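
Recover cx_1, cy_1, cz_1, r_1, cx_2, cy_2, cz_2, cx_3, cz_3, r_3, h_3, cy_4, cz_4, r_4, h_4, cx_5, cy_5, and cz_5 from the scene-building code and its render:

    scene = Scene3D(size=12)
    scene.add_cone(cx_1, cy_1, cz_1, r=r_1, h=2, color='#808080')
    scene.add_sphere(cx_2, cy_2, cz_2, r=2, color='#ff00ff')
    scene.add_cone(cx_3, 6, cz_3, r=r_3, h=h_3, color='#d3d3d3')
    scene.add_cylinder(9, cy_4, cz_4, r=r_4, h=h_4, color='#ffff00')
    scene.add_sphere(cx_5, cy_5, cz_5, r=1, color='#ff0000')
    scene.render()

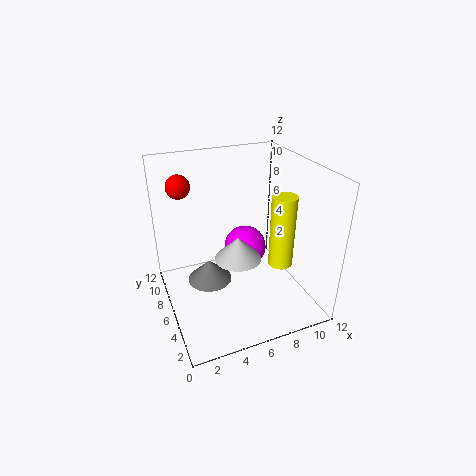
cx_1 = 4, cy_1 = 8, cz_1 = 1, r_1 = 2, cx_2 = 8, cy_2 = 9, cz_2 = 3, cx_3 = 6, cz_3 = 4, r_3 = 2, h_3 = 2, cy_4 = 4, cz_4 = 4, r_4 = 1, h_4 = 6, cx_5 = 2, cy_5 = 9, cz_5 = 10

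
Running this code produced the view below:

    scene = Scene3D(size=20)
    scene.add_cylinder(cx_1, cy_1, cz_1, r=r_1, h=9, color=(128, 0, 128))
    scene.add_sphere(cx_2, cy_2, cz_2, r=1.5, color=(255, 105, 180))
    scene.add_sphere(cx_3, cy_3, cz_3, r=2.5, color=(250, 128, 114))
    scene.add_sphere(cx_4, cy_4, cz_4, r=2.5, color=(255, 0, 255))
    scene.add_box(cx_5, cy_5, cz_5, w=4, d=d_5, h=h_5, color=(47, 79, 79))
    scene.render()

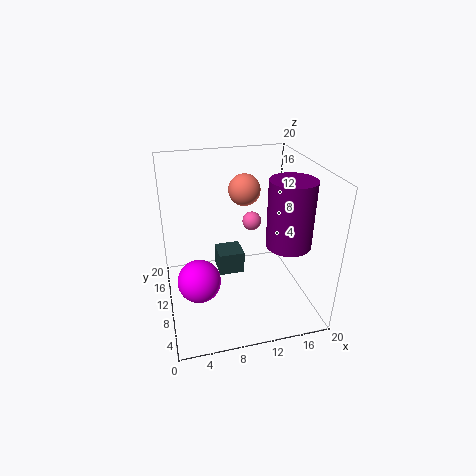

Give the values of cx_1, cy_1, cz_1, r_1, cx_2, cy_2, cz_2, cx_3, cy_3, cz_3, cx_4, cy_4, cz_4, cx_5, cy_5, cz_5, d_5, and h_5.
cx_1 = 16, cy_1 = 6.5, cz_1 = 10, r_1 = 3, cx_2 = 14, cy_2 = 16.5, cz_2 = 9, cx_3 = 13, cy_3 = 17.5, cz_3 = 14, cx_4 = 3.5, cy_4 = 3, cz_4 = 9, cx_5 = 8, cy_5 = 13.5, cz_5 = 1.5, d_5 = 4, h_5 = 3.5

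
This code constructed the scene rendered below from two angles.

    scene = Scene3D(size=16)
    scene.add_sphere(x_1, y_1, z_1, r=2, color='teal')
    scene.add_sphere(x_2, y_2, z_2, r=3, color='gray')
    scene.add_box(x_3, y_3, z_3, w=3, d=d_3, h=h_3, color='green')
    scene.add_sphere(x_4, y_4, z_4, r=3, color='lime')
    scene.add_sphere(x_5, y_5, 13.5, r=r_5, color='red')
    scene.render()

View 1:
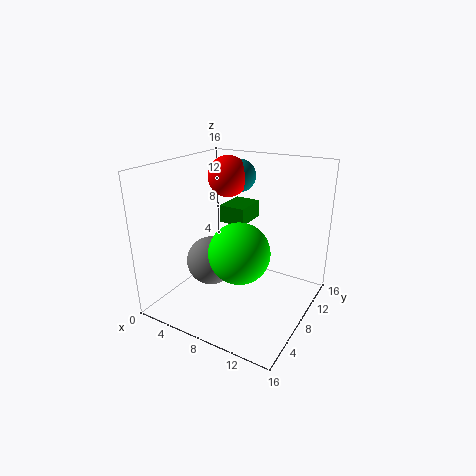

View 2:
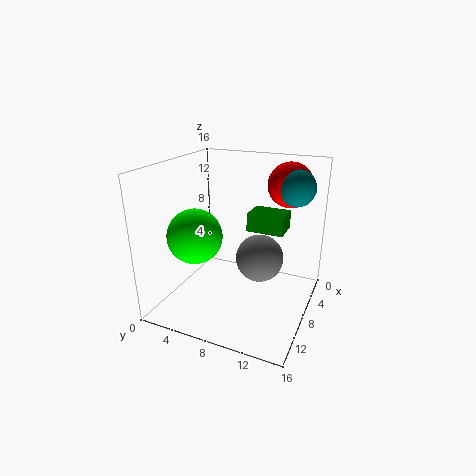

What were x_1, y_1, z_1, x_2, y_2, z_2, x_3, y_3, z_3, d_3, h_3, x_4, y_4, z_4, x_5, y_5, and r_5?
x_1 = 5, y_1 = 13.5, z_1 = 13.5, x_2 = 3.5, y_2 = 9, z_2 = 3.5, x_3 = 5, y_3 = 9, z_3 = 9, d_3 = 4, h_3 = 2, x_4 = 10.5, y_4 = 4, z_4 = 8.5, x_5 = 4, y_5 = 12.5, r_5 = 2.5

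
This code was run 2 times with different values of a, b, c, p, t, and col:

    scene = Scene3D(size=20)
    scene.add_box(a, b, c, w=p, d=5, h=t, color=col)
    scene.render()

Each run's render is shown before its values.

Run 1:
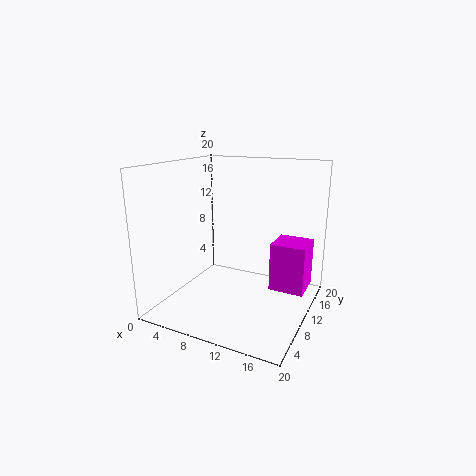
a = 14; b = 12; c = 2; p = 5; t = 7; col = 'magenta'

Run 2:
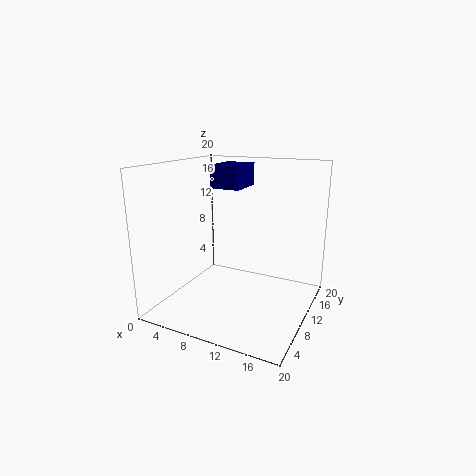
a = 7; b = 8; c = 17; p = 4; t = 3; col = 'navy'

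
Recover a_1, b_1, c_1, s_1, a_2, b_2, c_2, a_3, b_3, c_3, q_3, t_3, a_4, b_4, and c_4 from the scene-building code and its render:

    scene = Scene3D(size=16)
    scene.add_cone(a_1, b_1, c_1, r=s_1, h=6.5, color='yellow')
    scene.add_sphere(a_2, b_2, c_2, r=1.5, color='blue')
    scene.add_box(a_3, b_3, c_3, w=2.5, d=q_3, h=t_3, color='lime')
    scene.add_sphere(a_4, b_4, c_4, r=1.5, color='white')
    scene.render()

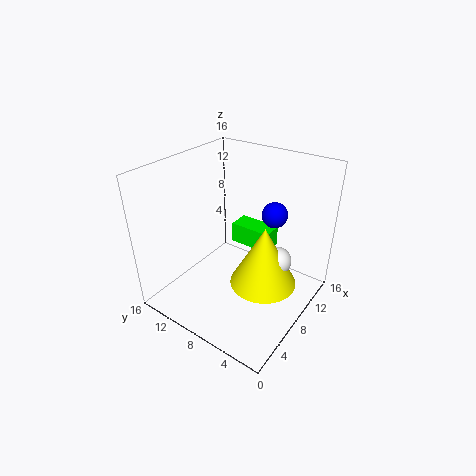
a_1 = 7; b_1 = 4; c_1 = 4.5; s_1 = 3.5; a_2 = 12.5; b_2 = 6; c_2 = 9.5; a_3 = 11; b_3 = 6; c_3 = 5; q_3 = 5; t_3 = 2.5; a_4 = 8; b_4 = 3; c_4 = 7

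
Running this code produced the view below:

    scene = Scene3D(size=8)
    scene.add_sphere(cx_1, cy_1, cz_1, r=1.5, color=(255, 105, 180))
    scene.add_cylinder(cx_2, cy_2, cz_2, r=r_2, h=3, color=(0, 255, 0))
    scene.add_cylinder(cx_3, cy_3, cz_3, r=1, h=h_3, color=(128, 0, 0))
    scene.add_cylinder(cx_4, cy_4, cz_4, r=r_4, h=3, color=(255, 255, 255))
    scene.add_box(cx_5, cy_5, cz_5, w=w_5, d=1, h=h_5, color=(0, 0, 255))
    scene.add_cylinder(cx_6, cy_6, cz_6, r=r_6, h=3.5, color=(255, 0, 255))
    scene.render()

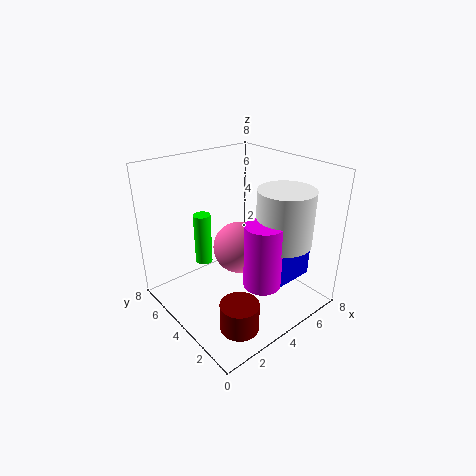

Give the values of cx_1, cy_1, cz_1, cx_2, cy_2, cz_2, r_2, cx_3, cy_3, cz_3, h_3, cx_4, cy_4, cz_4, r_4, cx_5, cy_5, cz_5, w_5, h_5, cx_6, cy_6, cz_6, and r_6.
cx_1 = 4.5, cy_1 = 4.5, cz_1 = 3, cx_2 = 3, cy_2 = 6, cz_2 = 2, r_2 = 0.5, cx_3 = 2, cy_3 = 1.5, cz_3 = 0.5, h_3 = 1.5, cx_4 = 5.5, cy_4 = 2, cz_4 = 4, r_4 = 1.5, cx_5 = 5.5, cy_5 = 2, cz_5 = 1, w_5 = 2.5, h_5 = 2, cx_6 = 4, cy_6 = 2, cz_6 = 2, r_6 = 1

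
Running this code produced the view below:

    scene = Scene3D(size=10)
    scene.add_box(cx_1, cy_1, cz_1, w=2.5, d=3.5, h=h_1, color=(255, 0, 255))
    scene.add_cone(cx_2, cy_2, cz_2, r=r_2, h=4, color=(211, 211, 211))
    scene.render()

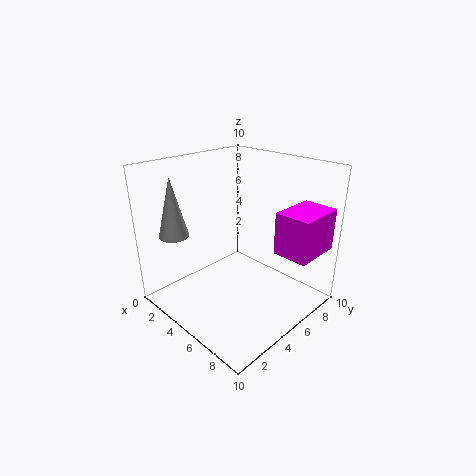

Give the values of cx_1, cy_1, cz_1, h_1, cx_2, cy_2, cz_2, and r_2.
cx_1 = 7
cy_1 = 6.5
cz_1 = 4
h_1 = 3
cx_2 = 2.5
cy_2 = 1.5
cz_2 = 5.5
r_2 = 1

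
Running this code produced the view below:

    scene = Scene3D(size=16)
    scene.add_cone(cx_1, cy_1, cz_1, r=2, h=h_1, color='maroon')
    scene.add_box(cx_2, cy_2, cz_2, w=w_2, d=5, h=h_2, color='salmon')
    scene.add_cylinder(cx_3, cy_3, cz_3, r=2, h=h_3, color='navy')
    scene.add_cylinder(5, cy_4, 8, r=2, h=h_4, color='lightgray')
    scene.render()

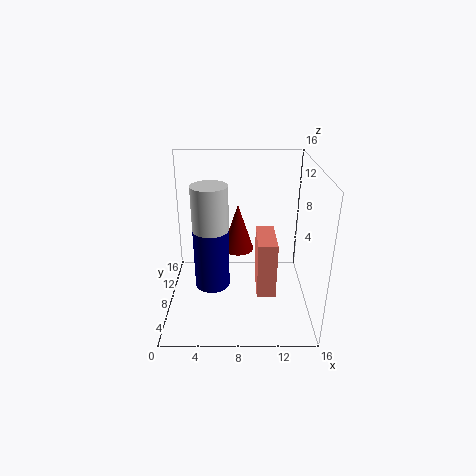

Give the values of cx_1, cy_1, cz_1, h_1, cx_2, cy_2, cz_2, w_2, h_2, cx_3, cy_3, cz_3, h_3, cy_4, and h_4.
cx_1 = 8; cy_1 = 13; cz_1 = 4; h_1 = 6; cx_2 = 10; cy_2 = 4; cz_2 = 3; w_2 = 2; h_2 = 6; cx_3 = 5; cy_3 = 8; cz_3 = 2; h_3 = 7; cy_4 = 8; h_4 = 6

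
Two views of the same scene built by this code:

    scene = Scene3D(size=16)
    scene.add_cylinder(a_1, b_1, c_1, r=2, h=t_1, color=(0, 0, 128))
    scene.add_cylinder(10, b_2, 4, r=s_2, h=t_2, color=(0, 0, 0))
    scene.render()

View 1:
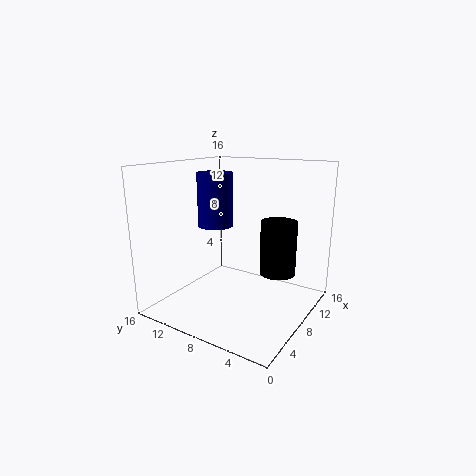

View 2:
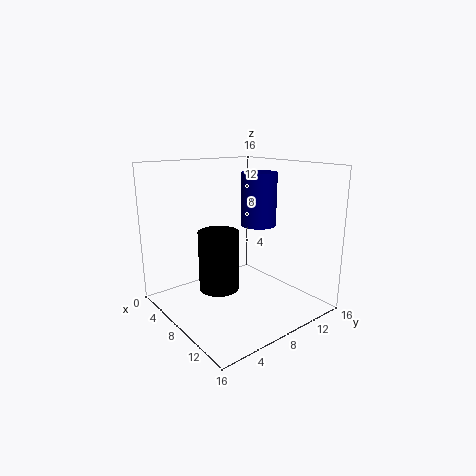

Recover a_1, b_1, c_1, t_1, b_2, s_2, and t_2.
a_1 = 8; b_1 = 11; c_1 = 9; t_1 = 6; b_2 = 4; s_2 = 2; t_2 = 6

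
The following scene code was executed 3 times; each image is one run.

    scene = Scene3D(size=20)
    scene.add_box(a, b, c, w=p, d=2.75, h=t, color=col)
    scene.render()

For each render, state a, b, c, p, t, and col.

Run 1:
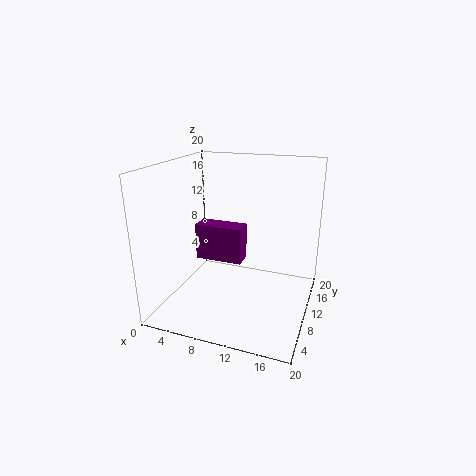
a = 4.5, b = 8, c = 7, p = 6.5, t = 5, col = 'purple'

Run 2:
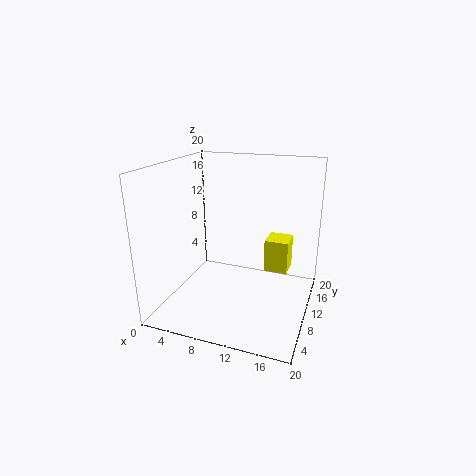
a = 16, b = 1.75, c = 10.25, p = 2.5, t = 3.5, col = 'yellow'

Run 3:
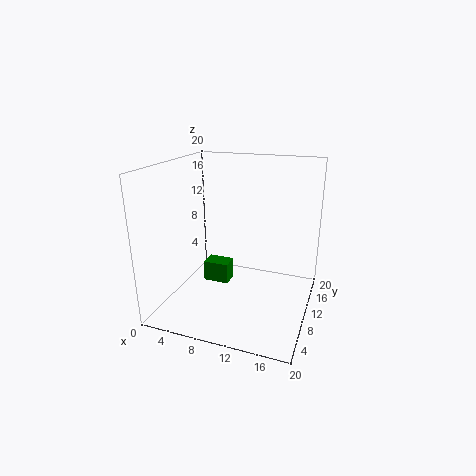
a = 3.25, b = 12.5, c = 0.75, p = 4, t = 3.25, col = 'green'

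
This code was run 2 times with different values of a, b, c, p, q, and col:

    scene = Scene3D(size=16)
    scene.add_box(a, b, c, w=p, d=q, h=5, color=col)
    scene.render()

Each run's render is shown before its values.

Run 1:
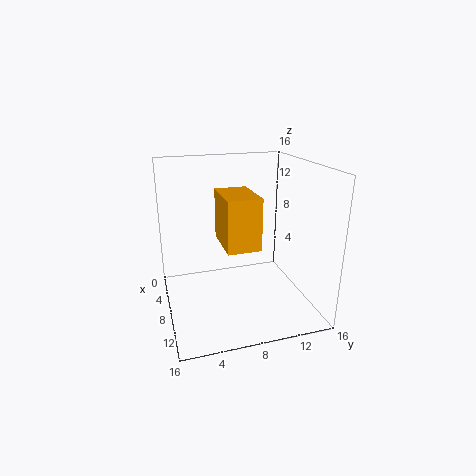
a = 9
b = 5.25
c = 9
p = 5
q = 3.25
col = 'orange'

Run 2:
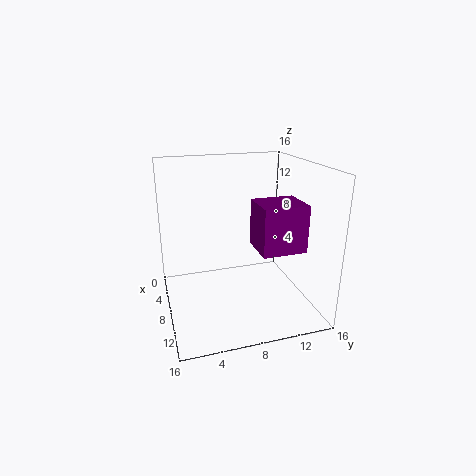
a = 8.5
b = 9.25
c = 7.5
p = 4.25
q = 4.75
col = 'purple'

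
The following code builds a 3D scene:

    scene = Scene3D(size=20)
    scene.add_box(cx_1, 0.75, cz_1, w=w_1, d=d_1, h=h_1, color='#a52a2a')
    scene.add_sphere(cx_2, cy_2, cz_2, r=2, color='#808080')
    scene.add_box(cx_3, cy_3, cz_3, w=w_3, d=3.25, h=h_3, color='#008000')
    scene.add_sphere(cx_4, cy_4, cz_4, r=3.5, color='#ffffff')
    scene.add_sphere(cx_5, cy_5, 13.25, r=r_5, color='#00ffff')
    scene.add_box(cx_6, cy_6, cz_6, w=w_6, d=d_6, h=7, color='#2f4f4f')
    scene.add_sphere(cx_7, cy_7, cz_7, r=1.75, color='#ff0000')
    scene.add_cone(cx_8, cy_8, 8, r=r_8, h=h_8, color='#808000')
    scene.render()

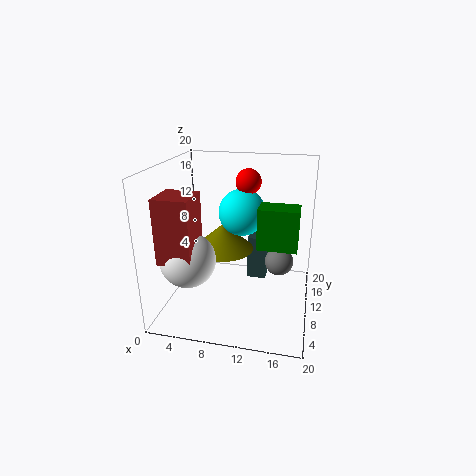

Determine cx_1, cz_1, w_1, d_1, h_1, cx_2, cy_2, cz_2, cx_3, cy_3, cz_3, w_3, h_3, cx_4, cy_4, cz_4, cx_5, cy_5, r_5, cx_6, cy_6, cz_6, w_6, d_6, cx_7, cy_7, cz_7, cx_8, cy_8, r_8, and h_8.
cx_1 = 2.25; cz_1 = 9.75; w_1 = 4.25; d_1 = 4.5; h_1 = 8; cx_2 = 15.75; cy_2 = 11; cz_2 = 6.5; cx_3 = 13.25; cy_3 = 5.75; cz_3 = 10.5; w_3 = 5; h_3 = 5.25; cx_4 = 5; cy_4 = 3.75; cz_4 = 9.25; cx_5 = 10.25; cy_5 = 11.5; r_5 = 3.25; cx_6 = 10.25; cy_6 = 15.75; cz_6 = 0.5; w_6 = 3; d_6 = 3.75; cx_7 = 11; cy_7 = 12; cz_7 = 17.5; cx_8 = 7.75; cy_8 = 10.5; r_8 = 4.25; h_8 = 3.75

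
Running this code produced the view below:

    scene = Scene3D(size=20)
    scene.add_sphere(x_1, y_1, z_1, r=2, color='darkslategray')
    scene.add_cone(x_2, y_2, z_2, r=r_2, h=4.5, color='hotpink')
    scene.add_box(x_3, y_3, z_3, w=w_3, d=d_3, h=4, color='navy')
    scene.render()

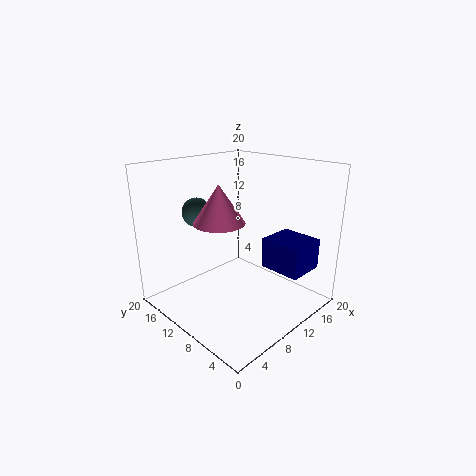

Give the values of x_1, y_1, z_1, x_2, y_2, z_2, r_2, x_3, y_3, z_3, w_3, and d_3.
x_1 = 6.5; y_1 = 14.5; z_1 = 13.5; x_2 = 4; y_2 = 7; z_2 = 14.5; r_2 = 3; x_3 = 10.5; y_3 = 0.5; z_3 = 7; w_3 = 5; d_3 = 5.5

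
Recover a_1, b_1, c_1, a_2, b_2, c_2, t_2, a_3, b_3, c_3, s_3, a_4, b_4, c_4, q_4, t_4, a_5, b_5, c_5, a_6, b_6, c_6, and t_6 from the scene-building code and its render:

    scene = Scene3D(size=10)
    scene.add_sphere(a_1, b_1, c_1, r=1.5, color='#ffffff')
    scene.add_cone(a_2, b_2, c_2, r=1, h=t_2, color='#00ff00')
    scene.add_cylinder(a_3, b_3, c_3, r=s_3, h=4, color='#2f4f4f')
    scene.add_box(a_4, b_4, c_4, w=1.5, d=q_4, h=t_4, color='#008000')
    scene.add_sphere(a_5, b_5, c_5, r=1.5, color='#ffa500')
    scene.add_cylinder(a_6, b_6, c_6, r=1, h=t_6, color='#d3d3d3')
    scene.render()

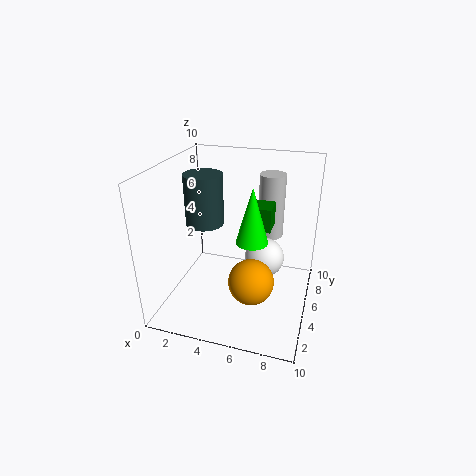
a_1 = 6.5; b_1 = 7; c_1 = 2.5; a_2 = 6.5; b_2 = 3; c_2 = 6; t_2 = 3.5; a_3 = 1.5; b_3 = 7.5; c_3 = 4.5; s_3 = 1.5; a_4 = 6; b_4 = 3.5; c_4 = 6.5; q_4 = 1.5; t_4 = 1.5; a_5 = 6.5; b_5 = 3; c_5 = 3; a_6 = 6.5; b_6 = 9; c_6 = 3.5; t_6 = 5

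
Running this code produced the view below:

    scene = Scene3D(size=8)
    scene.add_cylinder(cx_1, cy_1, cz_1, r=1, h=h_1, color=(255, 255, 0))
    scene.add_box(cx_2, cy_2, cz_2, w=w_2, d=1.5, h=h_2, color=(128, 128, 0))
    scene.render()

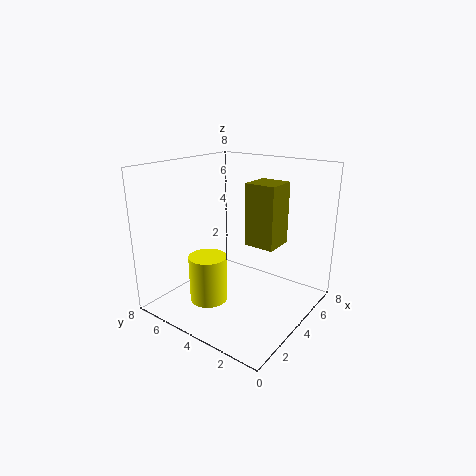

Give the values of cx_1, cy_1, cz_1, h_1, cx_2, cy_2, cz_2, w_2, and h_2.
cx_1 = 2; cy_1 = 4.5; cz_1 = 1; h_1 = 2.5; cx_2 = 2.5; cy_2 = 1; cz_2 = 4.5; w_2 = 1.5; h_2 = 3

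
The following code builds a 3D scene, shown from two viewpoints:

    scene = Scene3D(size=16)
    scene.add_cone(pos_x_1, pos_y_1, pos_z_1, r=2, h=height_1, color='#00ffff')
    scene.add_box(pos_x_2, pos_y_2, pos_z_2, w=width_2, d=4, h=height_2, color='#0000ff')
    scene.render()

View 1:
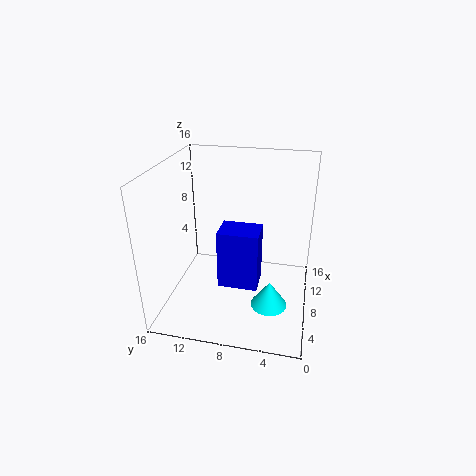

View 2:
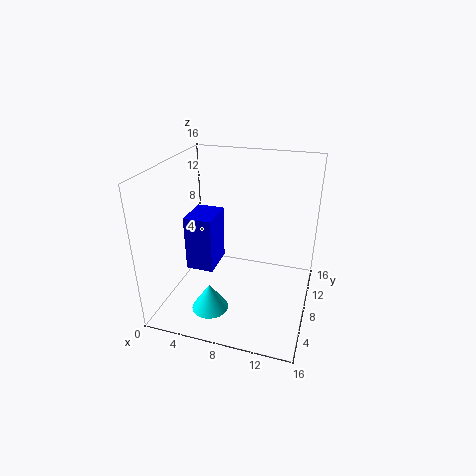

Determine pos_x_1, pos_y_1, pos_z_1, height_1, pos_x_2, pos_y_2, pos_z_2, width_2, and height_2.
pos_x_1 = 6, pos_y_1 = 4, pos_z_1 = 1, height_1 = 3, pos_x_2 = 3, pos_y_2 = 5, pos_z_2 = 5, width_2 = 3, height_2 = 6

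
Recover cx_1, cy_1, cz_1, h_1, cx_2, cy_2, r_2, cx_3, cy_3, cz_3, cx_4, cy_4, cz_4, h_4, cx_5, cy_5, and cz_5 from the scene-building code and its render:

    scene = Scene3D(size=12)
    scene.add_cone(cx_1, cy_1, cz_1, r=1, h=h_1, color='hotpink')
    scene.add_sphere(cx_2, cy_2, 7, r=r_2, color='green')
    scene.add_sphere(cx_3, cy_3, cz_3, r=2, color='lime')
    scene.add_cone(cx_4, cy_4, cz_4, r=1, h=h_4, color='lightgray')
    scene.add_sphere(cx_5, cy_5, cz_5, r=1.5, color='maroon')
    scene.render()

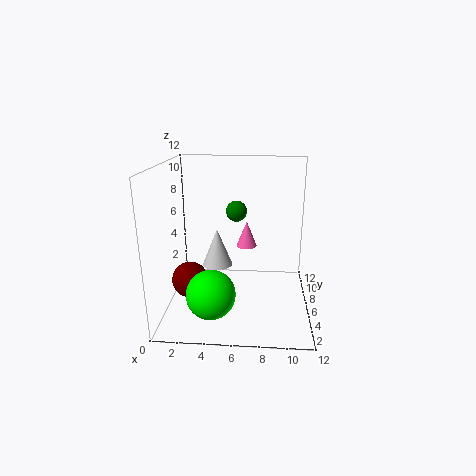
cx_1 = 6.5, cy_1 = 10.5, cz_1 = 3.5, h_1 = 2.5, cx_2 = 5.5, cy_2 = 10.5, r_2 = 1, cx_3 = 4, cy_3 = 3.5, cz_3 = 2, cx_4 = 5, cy_4 = 1, cz_4 = 6, h_4 = 2.5, cx_5 = 2, cy_5 = 5, cz_5 = 2.5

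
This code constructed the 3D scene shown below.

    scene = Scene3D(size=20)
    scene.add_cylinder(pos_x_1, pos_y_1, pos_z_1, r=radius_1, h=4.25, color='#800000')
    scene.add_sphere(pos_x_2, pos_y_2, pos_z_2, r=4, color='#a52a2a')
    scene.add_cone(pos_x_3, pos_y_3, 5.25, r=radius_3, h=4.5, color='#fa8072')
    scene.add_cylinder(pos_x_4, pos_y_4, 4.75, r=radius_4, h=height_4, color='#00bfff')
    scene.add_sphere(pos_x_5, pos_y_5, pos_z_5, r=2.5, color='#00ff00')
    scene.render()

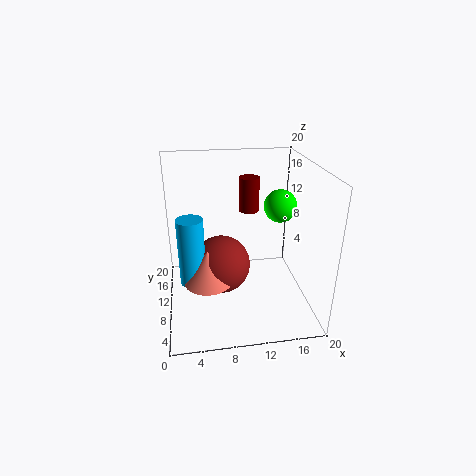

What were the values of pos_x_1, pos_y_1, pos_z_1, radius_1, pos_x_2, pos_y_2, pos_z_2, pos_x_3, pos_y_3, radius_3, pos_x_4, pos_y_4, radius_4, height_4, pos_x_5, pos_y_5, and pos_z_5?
pos_x_1 = 11, pos_y_1 = 7.75, pos_z_1 = 15, radius_1 = 1.25, pos_x_2 = 7.5, pos_y_2 = 9.25, pos_z_2 = 6.5, pos_x_3 = 5.5, pos_y_3 = 7.25, radius_3 = 3.25, pos_x_4 = 3.5, pos_y_4 = 8.25, radius_4 = 1.75, height_4 = 9.25, pos_x_5 = 17.25, pos_y_5 = 14.5, pos_z_5 = 12.5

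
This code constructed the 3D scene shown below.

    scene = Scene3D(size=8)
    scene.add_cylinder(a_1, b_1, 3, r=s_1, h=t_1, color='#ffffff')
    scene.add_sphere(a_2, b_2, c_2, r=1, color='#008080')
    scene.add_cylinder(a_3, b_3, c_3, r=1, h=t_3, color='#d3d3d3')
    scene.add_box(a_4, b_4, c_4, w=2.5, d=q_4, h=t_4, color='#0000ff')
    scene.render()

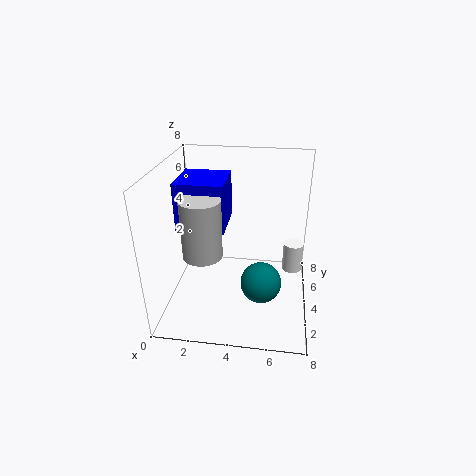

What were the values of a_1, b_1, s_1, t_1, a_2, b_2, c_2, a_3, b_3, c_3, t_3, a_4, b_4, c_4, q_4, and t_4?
a_1 = 7; b_1 = 3; s_1 = 0.5; t_1 = 1.5; a_2 = 5.5; b_2 = 1.5; c_2 = 3; a_3 = 2.5; b_3 = 2; c_3 = 4; t_3 = 3; a_4 = 1; b_4 = 2.5; c_4 = 5; q_4 = 2.5; t_4 = 2.5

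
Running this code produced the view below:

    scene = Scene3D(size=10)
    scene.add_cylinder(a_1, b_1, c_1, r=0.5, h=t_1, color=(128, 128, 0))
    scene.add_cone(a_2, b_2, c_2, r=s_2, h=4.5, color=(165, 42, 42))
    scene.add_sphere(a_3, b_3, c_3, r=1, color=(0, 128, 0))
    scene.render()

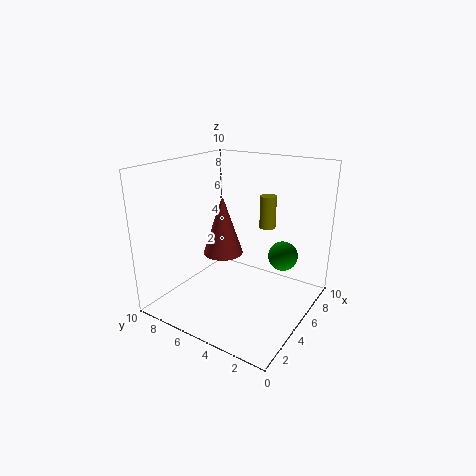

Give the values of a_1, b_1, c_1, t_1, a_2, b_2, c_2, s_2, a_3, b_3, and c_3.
a_1 = 4.5
b_1 = 2.5
c_1 = 6.5
t_1 = 2
a_2 = 6
b_2 = 7
c_2 = 3
s_2 = 1.5
a_3 = 6
b_3 = 2
c_3 = 4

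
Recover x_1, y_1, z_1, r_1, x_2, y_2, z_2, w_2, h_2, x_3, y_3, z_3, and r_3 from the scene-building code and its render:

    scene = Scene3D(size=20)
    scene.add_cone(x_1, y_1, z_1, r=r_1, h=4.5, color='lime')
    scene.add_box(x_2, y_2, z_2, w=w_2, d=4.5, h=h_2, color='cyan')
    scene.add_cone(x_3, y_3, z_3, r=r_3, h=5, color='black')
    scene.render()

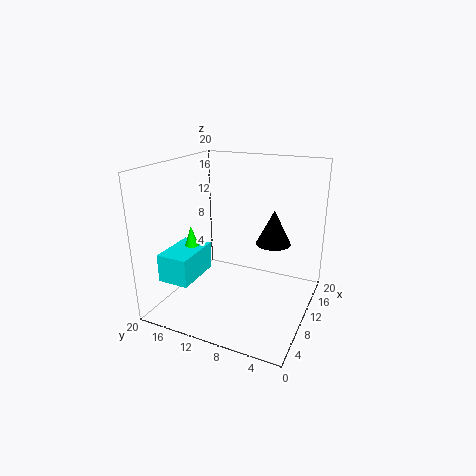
x_1 = 9; y_1 = 17; z_1 = 6.5; r_1 = 1.5; x_2 = 4; y_2 = 15; z_2 = 4; w_2 = 7; h_2 = 4; x_3 = 13.5; y_3 = 6; z_3 = 8.5; r_3 = 2.5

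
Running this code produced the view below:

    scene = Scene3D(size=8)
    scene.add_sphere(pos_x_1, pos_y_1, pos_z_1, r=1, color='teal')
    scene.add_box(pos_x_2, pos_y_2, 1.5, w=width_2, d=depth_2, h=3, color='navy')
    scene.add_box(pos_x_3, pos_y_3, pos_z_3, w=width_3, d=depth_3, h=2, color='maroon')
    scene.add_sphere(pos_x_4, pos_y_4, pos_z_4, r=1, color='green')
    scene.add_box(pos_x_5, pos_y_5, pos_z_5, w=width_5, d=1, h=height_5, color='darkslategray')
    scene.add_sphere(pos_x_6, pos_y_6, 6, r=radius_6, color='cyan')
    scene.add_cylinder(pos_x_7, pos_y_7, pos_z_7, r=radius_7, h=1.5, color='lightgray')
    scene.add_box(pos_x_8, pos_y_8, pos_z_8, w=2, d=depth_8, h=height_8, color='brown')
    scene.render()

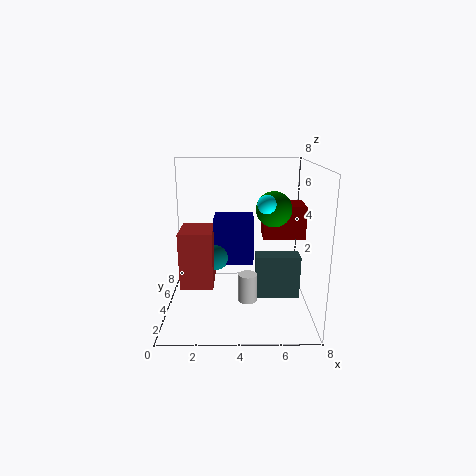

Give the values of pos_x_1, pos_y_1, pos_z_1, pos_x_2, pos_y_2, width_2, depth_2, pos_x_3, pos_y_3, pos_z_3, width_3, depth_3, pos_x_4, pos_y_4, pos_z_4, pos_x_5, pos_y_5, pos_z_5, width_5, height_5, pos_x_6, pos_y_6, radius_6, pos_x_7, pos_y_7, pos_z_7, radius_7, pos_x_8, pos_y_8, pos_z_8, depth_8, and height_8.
pos_x_1 = 2.5
pos_y_1 = 6.5
pos_z_1 = 2
pos_x_2 = 2.5
pos_y_2 = 6
width_2 = 2.5
depth_2 = 2
pos_x_3 = 5.5
pos_y_3 = 5
pos_z_3 = 3.5
width_3 = 2.5
depth_3 = 2
pos_x_4 = 6
pos_y_4 = 4.5
pos_z_4 = 5.5
pos_x_5 = 5
pos_y_5 = 3.5
pos_z_5 = 0.5
width_5 = 2.5
height_5 = 2.5
pos_x_6 = 5.5
pos_y_6 = 3.5
radius_6 = 0.5
pos_x_7 = 4.5
pos_y_7 = 2.5
pos_z_7 = 1
radius_7 = 0.5
pos_x_8 = 0.5
pos_y_8 = 4.5
pos_z_8 = 0.5
depth_8 = 2.5
height_8 = 3.5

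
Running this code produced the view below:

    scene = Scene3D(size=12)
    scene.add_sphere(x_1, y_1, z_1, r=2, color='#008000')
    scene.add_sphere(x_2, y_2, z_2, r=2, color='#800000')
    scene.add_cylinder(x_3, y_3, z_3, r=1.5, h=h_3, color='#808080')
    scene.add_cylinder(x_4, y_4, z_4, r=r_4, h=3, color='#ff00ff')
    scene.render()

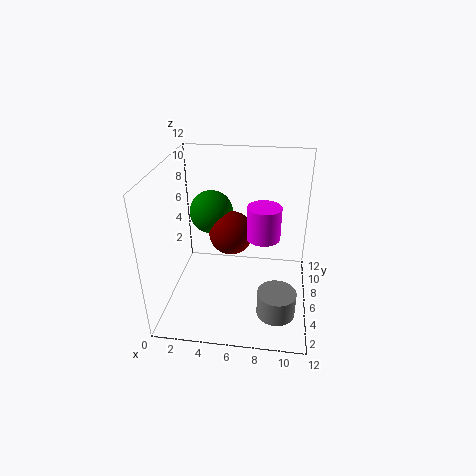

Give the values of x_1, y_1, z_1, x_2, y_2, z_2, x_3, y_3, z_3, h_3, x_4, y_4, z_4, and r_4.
x_1 = 3
y_1 = 9.5
z_1 = 6.5
x_2 = 5
y_2 = 8.5
z_2 = 5
x_3 = 9.5
y_3 = 2.5
z_3 = 1.5
h_3 = 2
x_4 = 8
y_4 = 8
z_4 = 5
r_4 = 1.5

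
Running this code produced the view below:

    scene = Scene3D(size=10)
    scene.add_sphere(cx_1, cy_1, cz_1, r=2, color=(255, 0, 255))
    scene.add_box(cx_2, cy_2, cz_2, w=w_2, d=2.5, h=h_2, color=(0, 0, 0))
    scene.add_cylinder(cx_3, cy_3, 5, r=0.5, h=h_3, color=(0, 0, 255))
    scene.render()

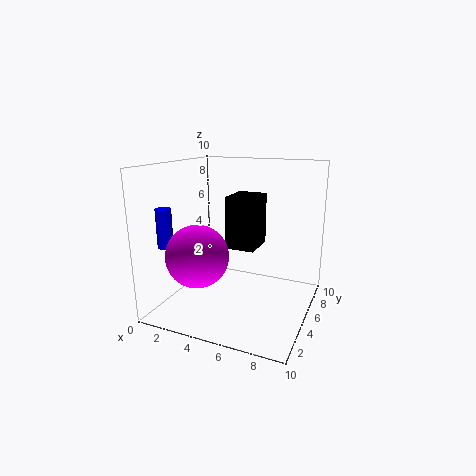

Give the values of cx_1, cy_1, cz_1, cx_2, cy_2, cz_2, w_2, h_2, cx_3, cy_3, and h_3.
cx_1 = 3.5; cy_1 = 2; cz_1 = 4.5; cx_2 = 4.5; cy_2 = 4; cz_2 = 4.5; w_2 = 2; h_2 = 3.5; cx_3 = 1.5; cy_3 = 1.5; h_3 = 2.5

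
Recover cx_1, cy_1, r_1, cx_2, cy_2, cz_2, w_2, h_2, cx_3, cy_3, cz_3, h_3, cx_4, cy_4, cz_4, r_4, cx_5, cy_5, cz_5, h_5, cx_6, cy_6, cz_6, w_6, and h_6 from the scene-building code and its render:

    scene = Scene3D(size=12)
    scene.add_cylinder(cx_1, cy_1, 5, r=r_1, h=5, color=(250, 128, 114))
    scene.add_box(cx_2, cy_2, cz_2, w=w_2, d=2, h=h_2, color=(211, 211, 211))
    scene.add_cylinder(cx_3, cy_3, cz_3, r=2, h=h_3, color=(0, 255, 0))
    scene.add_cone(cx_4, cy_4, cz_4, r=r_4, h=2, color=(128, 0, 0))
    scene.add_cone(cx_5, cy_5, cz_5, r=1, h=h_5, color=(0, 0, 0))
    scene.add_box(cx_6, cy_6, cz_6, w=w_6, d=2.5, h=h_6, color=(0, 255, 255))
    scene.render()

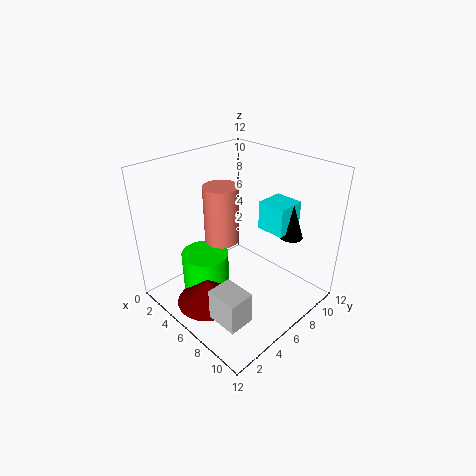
cx_1 = 4; cy_1 = 6; r_1 = 1.5; cx_2 = 8; cy_2 = 1; cz_2 = 2; w_2 = 2.5; h_2 = 2.5; cx_3 = 4; cy_3 = 4; cz_3 = 1; h_3 = 3.5; cx_4 = 6; cy_4 = 2.5; cz_4 = 1.5; r_4 = 2.5; cx_5 = 8.5; cy_5 = 10; cz_5 = 5.5; h_5 = 3; cx_6 = 6; cy_6 = 8.5; cz_6 = 6; w_6 = 2.5; h_6 = 2.5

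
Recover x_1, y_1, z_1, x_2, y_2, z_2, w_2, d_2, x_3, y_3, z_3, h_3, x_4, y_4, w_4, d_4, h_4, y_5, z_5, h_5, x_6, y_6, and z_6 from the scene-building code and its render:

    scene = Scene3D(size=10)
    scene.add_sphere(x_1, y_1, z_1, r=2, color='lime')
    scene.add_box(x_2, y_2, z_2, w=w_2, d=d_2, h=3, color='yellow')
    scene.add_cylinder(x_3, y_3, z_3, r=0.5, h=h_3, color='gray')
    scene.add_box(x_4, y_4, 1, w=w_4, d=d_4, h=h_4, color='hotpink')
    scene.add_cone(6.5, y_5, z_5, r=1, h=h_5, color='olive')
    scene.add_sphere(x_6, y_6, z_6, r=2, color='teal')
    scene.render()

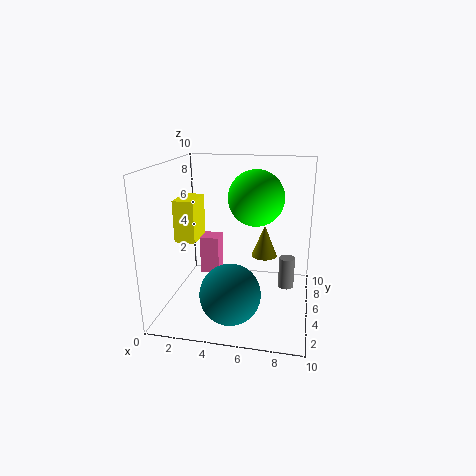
x_1 = 6
y_1 = 6.5
z_1 = 7.5
x_2 = 0.5
y_2 = 4.5
z_2 = 4.5
w_2 = 1.5
d_2 = 2.5
x_3 = 8.5
y_3 = 3.5
z_3 = 2.5
h_3 = 2
x_4 = 1.5
y_4 = 7
w_4 = 1.5
d_4 = 1.5
h_4 = 3
y_5 = 8
z_5 = 2.5
h_5 = 2.5
x_6 = 5
y_6 = 2.5
z_6 = 2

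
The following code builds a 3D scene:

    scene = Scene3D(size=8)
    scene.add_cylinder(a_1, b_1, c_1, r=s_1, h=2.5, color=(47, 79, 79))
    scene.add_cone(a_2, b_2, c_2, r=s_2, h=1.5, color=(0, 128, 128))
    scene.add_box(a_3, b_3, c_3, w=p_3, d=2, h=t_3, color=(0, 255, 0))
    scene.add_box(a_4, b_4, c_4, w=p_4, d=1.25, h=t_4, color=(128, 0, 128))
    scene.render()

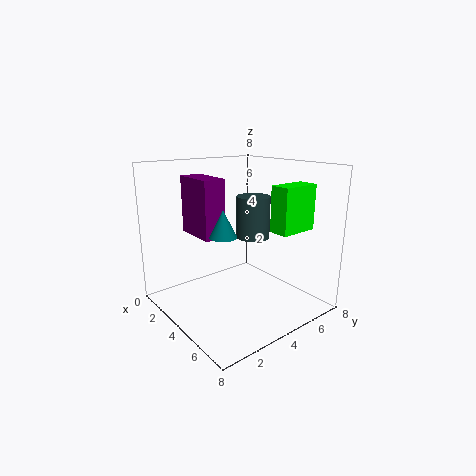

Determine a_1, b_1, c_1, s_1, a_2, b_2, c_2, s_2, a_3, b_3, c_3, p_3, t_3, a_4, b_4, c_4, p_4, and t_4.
a_1 = 3.25
b_1 = 5.75
c_1 = 3.5
s_1 = 1
a_2 = 4
b_2 = 3
c_2 = 4.25
s_2 = 0.75
a_3 = 6.5
b_3 = 4
c_3 = 5
p_3 = 1
t_3 = 2.25
a_4 = 1
b_4 = 2.25
c_4 = 4
p_4 = 2.5
t_4 = 3.25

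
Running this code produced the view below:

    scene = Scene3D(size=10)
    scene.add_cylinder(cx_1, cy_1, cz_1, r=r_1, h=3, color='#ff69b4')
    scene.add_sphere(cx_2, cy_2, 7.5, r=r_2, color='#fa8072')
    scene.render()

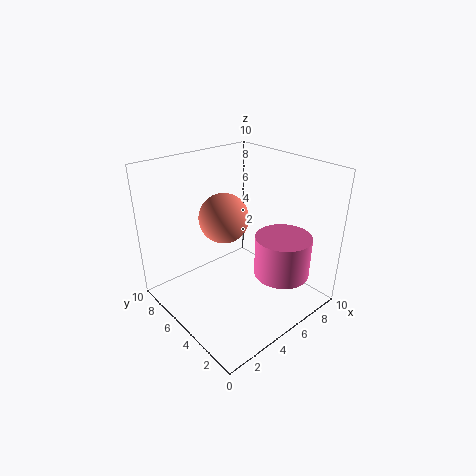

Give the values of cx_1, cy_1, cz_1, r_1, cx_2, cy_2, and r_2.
cx_1 = 7.5; cy_1 = 3; cz_1 = 2; r_1 = 2; cx_2 = 3; cy_2 = 4; r_2 = 1.5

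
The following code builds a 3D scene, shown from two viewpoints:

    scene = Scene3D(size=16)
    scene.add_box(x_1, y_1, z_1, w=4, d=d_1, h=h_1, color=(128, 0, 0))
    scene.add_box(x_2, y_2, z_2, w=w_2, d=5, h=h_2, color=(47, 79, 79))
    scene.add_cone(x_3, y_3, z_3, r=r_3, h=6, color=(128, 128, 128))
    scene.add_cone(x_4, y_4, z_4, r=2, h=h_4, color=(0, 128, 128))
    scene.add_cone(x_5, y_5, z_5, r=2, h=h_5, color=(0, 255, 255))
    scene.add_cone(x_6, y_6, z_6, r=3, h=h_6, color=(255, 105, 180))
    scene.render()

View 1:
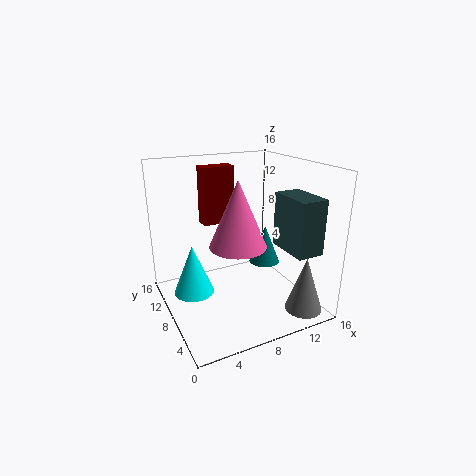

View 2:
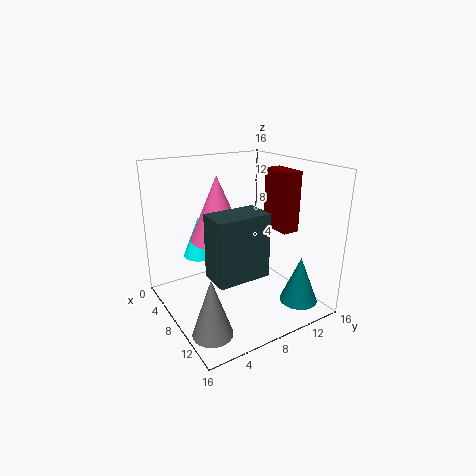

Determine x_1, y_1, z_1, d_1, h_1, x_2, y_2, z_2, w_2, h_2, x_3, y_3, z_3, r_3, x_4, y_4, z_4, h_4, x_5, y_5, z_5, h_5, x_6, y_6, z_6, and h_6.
x_1 = 6, y_1 = 13, z_1 = 8, d_1 = 2, h_1 = 7, x_2 = 12, y_2 = 2, z_2 = 7, w_2 = 3, h_2 = 6, x_3 = 13, y_3 = 2, z_3 = 1, r_3 = 2, x_4 = 14, y_4 = 12, z_4 = 2, h_4 = 5, x_5 = 2, y_5 = 6, z_5 = 4, h_5 = 5, x_6 = 7, y_6 = 6, z_6 = 8, h_6 = 7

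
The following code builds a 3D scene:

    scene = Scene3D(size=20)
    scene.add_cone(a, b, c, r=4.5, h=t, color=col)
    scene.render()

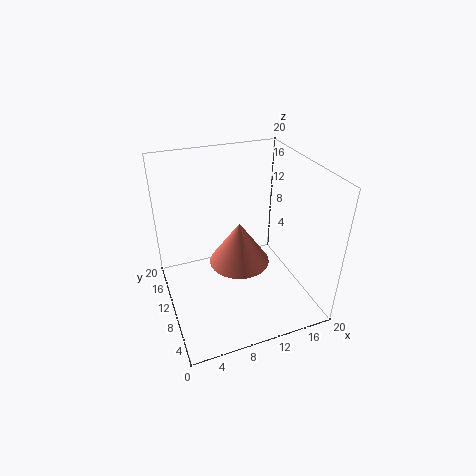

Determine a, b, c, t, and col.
a = 11; b = 12; c = 4.5; t = 6.5; col = 'salmon'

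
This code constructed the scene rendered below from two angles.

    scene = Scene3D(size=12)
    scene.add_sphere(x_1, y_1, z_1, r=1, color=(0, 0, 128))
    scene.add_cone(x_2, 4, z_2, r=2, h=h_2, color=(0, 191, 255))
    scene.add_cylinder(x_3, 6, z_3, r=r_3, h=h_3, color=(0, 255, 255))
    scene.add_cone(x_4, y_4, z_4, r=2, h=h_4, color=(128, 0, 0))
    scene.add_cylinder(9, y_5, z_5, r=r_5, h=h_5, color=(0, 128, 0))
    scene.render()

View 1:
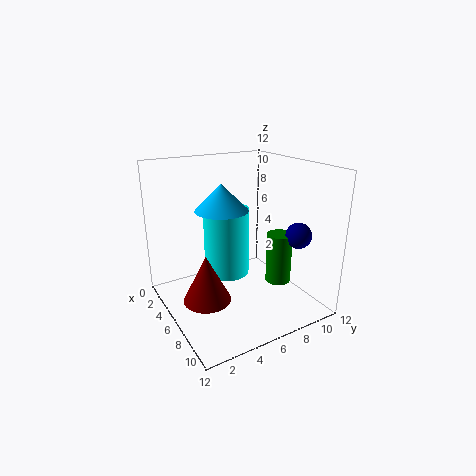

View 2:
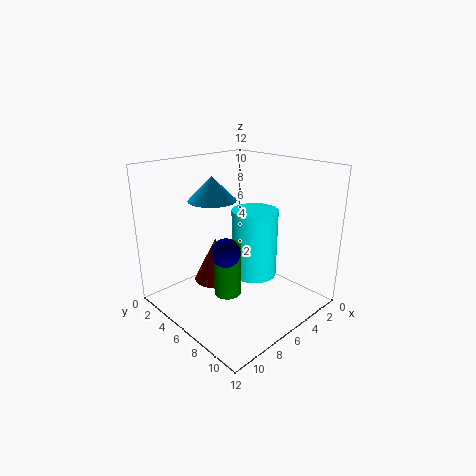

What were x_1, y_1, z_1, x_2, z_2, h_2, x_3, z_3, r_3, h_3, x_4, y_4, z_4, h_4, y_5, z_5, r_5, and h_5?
x_1 = 10, y_1 = 9, z_1 = 7, x_2 = 7, z_2 = 9, h_2 = 2, x_3 = 4, z_3 = 2, r_3 = 2, h_3 = 6, x_4 = 6, y_4 = 3, z_4 = 1, h_4 = 4, y_5 = 8, z_5 = 3, r_5 = 1, h_5 = 4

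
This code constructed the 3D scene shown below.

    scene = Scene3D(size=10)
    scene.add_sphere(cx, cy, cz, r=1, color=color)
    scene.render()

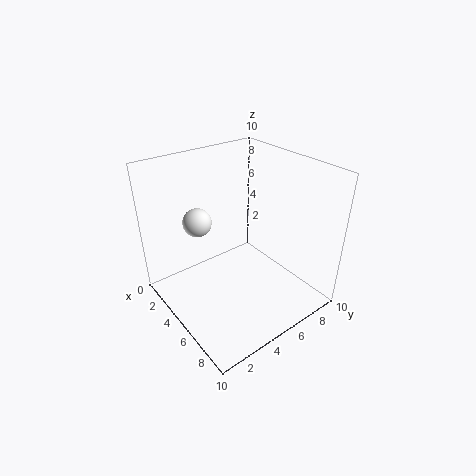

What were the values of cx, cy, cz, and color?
cx = 3
cy = 3
cz = 6
color = 'white'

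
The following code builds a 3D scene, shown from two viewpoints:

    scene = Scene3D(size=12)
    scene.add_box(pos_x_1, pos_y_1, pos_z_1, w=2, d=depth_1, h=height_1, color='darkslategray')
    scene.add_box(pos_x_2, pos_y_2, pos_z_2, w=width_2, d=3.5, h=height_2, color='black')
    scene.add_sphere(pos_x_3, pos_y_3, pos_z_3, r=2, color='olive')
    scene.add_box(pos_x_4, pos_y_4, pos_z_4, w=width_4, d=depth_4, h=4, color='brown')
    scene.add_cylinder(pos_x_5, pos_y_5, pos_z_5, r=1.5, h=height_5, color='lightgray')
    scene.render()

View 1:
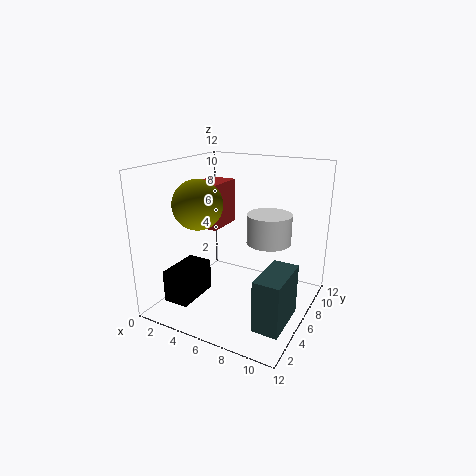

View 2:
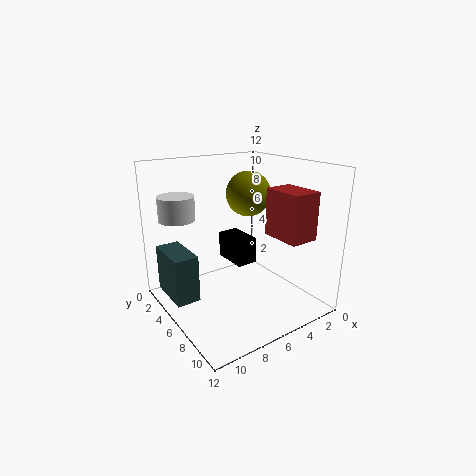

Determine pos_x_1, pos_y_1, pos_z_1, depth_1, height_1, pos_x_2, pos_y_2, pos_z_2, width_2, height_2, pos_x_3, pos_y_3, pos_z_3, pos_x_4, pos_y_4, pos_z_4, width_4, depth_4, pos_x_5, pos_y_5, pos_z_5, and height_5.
pos_x_1 = 9.5; pos_y_1 = 1.5; pos_z_1 = 1; depth_1 = 4; height_1 = 4; pos_x_2 = 2.5; pos_y_2 = 0.5; pos_z_2 = 2; width_2 = 2; height_2 = 2.5; pos_x_3 = 3.5; pos_y_3 = 4; pos_z_3 = 9; pos_x_4 = 1; pos_y_4 = 6.5; pos_z_4 = 6; width_4 = 2.5; depth_4 = 3.5; pos_x_5 = 10; pos_y_5 = 3; pos_z_5 = 7.5; height_5 = 2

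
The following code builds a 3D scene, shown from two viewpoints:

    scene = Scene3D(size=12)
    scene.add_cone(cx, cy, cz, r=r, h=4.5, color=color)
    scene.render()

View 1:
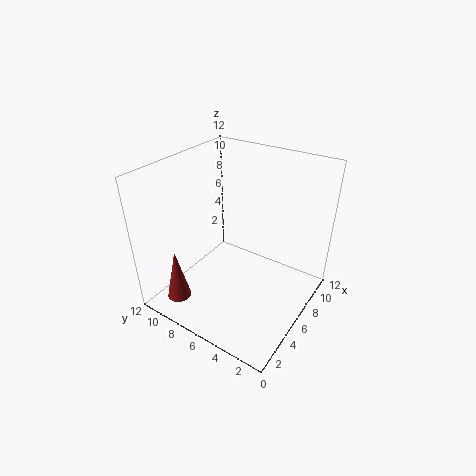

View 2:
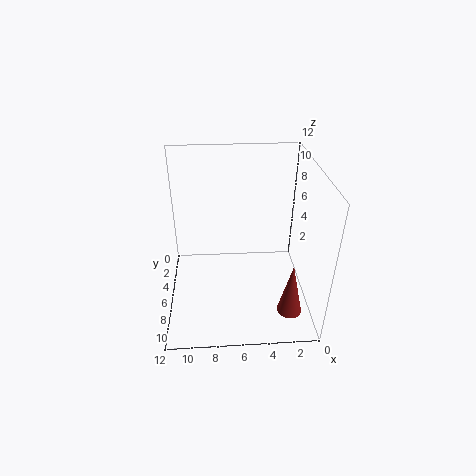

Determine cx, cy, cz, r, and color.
cx = 2; cy = 9.5; cz = 1; r = 1; color = 'brown'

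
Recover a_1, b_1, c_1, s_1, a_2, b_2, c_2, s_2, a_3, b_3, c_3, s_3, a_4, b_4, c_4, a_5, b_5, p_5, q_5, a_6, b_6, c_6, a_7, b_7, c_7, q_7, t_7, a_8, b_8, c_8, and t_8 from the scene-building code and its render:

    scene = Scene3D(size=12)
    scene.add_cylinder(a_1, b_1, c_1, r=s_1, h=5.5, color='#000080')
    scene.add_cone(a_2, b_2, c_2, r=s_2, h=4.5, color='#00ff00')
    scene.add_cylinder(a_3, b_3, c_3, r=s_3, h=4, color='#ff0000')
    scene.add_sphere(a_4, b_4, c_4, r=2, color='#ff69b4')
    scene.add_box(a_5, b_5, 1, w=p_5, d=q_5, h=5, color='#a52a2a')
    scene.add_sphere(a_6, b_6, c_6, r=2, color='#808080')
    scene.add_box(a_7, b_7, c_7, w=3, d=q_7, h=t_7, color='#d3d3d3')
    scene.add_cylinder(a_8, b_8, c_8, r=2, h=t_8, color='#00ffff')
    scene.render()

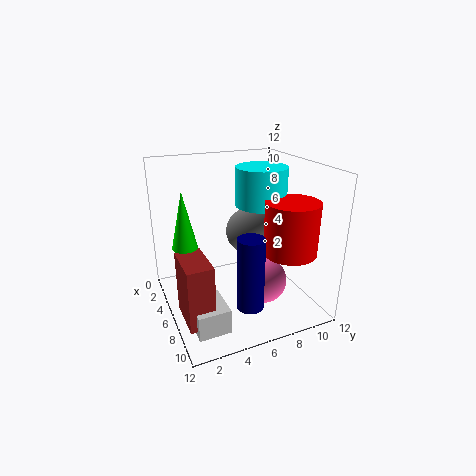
a_1 = 10.5, b_1 = 5, c_1 = 2.5, s_1 = 1, a_2 = 6, b_2 = 1.5, c_2 = 6, s_2 = 1, a_3 = 10, b_3 = 8.5, c_3 = 6, s_3 = 2, a_4 = 7, b_4 = 8, c_4 = 2, a_5 = 6.5, b_5 = 0.5, p_5 = 3.5, q_5 = 2, a_6 = 5, b_6 = 7.5, c_6 = 6, a_7 = 7.5, b_7 = 1, c_7 = 0.5, q_7 = 2.5, t_7 = 2, a_8 = 7, b_8 = 7.5, c_8 = 9, t_8 = 3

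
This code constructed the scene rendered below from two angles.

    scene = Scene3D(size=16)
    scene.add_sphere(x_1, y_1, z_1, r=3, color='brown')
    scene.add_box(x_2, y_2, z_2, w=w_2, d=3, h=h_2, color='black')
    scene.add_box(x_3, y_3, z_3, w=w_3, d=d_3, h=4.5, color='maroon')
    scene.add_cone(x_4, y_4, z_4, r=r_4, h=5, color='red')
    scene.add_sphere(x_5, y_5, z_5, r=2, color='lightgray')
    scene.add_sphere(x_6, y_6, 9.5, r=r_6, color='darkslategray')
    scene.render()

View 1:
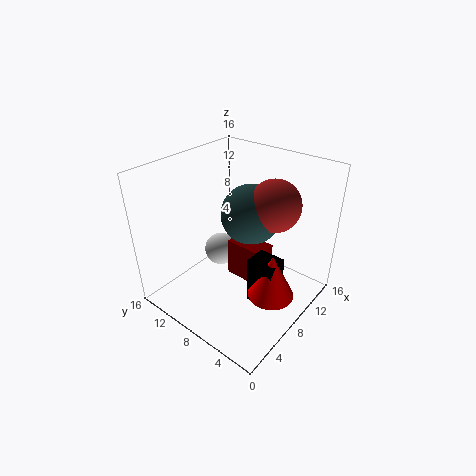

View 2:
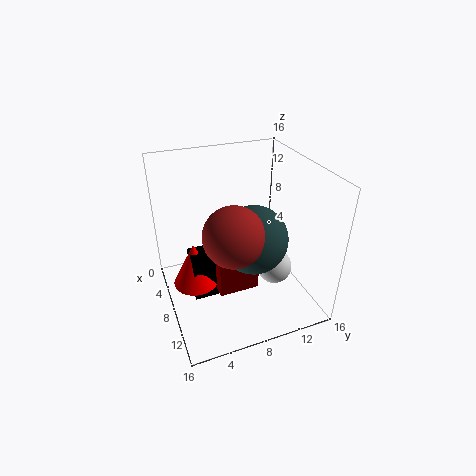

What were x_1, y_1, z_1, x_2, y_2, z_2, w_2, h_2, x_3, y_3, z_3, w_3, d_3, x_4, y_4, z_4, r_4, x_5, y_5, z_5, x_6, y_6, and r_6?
x_1 = 12
y_1 = 6
z_1 = 11
x_2 = 6.5
y_2 = 2.5
z_2 = 1.5
w_2 = 2.5
h_2 = 5.5
x_3 = 8
y_3 = 5
z_3 = 2.5
w_3 = 2.5
d_3 = 4.5
x_4 = 7.5
y_4 = 3
z_4 = 3
r_4 = 2.5
x_5 = 9.5
y_5 = 12
z_5 = 4
x_6 = 11
y_6 = 8.5
r_6 = 3.5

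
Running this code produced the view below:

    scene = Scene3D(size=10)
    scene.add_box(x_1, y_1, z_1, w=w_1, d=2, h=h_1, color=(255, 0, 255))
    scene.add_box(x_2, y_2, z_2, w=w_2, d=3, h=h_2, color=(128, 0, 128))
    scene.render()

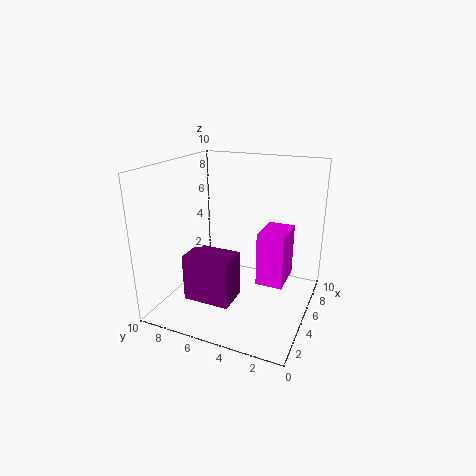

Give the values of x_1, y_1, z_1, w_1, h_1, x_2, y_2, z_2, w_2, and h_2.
x_1 = 6
y_1 = 2
z_1 = 1
w_1 = 3
h_1 = 4
x_2 = 1
y_2 = 4
z_2 = 2
w_2 = 2
h_2 = 3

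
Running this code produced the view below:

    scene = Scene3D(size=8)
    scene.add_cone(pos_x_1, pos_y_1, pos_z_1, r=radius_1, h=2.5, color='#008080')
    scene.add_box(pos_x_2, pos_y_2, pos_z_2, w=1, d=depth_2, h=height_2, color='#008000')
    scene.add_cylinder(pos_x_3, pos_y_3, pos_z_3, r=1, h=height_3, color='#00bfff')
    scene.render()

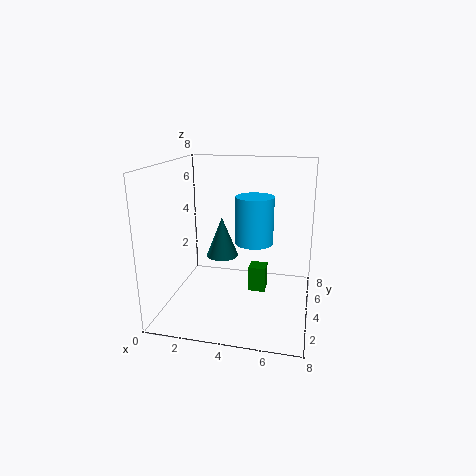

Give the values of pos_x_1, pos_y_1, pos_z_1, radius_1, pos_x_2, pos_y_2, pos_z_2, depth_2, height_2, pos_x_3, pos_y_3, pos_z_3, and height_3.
pos_x_1 = 2.5; pos_y_1 = 6; pos_z_1 = 2; radius_1 = 1; pos_x_2 = 4.5; pos_y_2 = 4.5; pos_z_2 = 0.5; depth_2 = 1; height_2 = 1.5; pos_x_3 = 5; pos_y_3 = 3.5; pos_z_3 = 4; height_3 = 2.5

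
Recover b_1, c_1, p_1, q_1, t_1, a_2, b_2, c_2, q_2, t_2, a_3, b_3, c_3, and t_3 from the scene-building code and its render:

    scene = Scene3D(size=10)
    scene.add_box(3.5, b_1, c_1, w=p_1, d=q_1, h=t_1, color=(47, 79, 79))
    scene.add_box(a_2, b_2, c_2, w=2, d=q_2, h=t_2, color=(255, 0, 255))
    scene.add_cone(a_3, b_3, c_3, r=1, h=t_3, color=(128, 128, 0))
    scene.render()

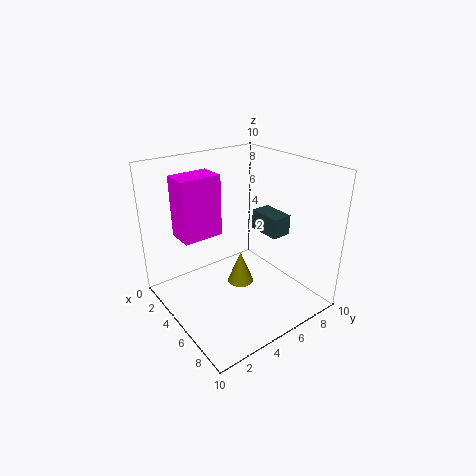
b_1 = 7.5
c_1 = 4.5
p_1 = 2.5
q_1 = 1.5
t_1 = 1.5
a_2 = 1
b_2 = 2
c_2 = 4.5
q_2 = 3
t_2 = 4.5
a_3 = 4
b_3 = 6
c_3 = 0.5
t_3 = 2.5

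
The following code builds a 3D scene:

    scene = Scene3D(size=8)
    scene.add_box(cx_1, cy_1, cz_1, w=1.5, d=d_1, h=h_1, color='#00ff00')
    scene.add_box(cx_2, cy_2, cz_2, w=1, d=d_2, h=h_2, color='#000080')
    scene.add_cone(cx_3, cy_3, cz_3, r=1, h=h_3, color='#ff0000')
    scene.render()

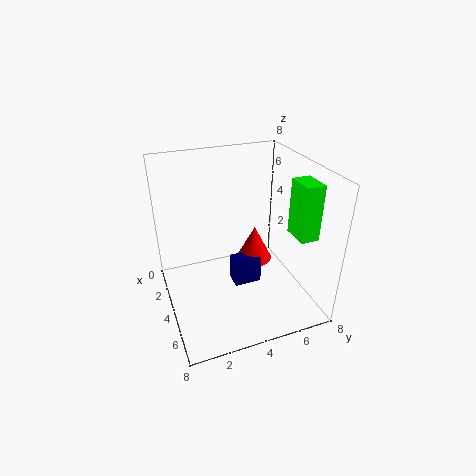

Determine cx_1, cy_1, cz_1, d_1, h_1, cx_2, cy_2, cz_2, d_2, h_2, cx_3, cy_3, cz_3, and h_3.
cx_1 = 5
cy_1 = 6.5
cz_1 = 4.5
d_1 = 1
h_1 = 3
cx_2 = 4
cy_2 = 3.5
cz_2 = 1.5
d_2 = 1.5
h_2 = 1.5
cx_3 = 4
cy_3 = 5
cz_3 = 2.5
h_3 = 2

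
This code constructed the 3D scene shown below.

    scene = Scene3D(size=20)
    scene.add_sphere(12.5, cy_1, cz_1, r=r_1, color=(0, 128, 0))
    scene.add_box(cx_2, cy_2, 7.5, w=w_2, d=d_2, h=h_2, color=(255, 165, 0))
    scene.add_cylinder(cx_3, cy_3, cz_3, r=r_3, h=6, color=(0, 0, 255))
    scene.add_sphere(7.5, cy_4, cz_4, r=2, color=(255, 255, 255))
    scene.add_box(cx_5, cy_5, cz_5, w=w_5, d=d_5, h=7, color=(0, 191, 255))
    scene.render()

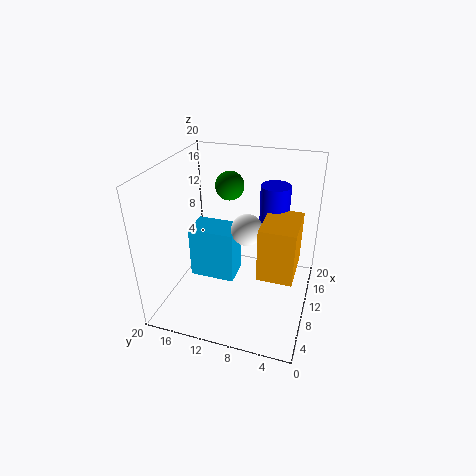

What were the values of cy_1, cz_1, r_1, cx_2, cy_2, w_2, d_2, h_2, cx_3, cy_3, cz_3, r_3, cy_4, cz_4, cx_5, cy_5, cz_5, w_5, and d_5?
cy_1 = 12, cz_1 = 16.5, r_1 = 2, cx_2 = 5, cy_2 = 1.5, w_2 = 6.5, d_2 = 4.5, h_2 = 7, cx_3 = 12, cy_3 = 5.5, cz_3 = 11.5, r_3 = 2, cy_4 = 8, cz_4 = 13, cx_5 = 6, cy_5 = 9.5, cz_5 = 5.5, w_5 = 4, d_5 = 6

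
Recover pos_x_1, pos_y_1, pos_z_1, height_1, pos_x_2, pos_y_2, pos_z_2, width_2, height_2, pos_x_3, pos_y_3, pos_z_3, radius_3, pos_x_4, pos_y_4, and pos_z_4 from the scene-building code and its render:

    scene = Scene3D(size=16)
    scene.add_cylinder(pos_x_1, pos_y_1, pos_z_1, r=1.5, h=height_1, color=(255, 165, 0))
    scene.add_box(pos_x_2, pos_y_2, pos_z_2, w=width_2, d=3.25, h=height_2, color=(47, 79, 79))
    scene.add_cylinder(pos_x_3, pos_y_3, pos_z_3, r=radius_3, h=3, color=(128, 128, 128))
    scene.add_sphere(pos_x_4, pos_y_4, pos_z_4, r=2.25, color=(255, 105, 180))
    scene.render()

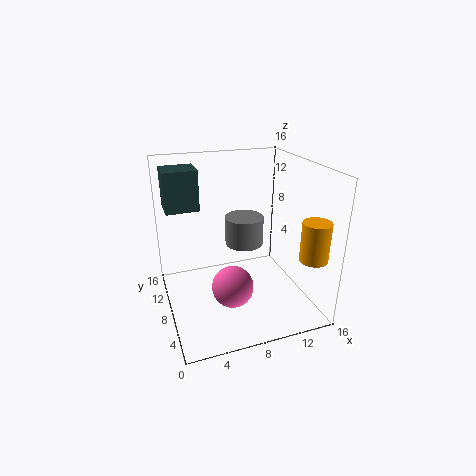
pos_x_1 = 14.5, pos_y_1 = 2.75, pos_z_1 = 6.75, height_1 = 4.25, pos_x_2 = 0.5, pos_y_2 = 8.5, pos_z_2 = 11.5, width_2 = 3.5, height_2 = 4.25, pos_x_3 = 8.25, pos_y_3 = 6.75, pos_z_3 = 8, radius_3 = 2, pos_x_4 = 6.5, pos_y_4 = 5.5, pos_z_4 = 3.5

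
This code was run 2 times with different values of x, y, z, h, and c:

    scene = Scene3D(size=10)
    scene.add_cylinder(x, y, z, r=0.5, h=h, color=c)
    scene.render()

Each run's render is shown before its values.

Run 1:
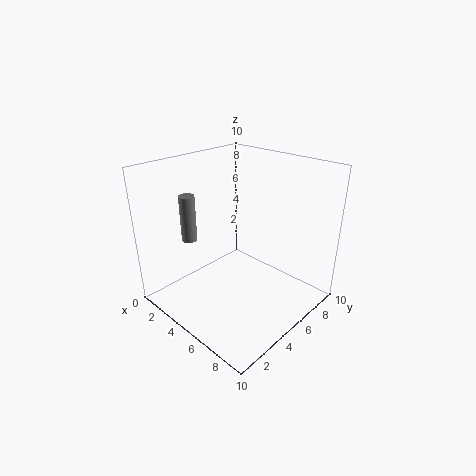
x = 3.5, y = 2, z = 5.5, h = 3, c = 'gray'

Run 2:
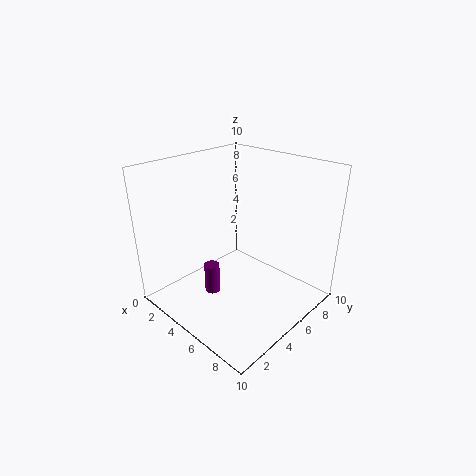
x = 5, y = 2.5, z = 2, h = 2, c = 'purple'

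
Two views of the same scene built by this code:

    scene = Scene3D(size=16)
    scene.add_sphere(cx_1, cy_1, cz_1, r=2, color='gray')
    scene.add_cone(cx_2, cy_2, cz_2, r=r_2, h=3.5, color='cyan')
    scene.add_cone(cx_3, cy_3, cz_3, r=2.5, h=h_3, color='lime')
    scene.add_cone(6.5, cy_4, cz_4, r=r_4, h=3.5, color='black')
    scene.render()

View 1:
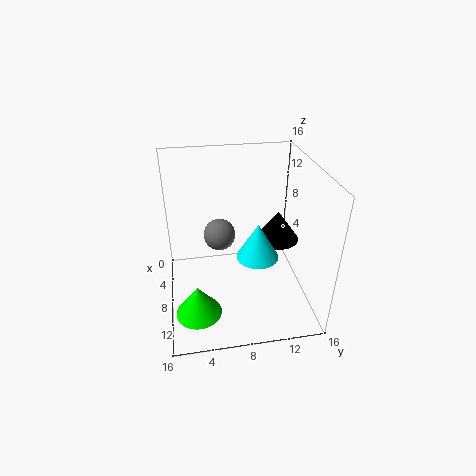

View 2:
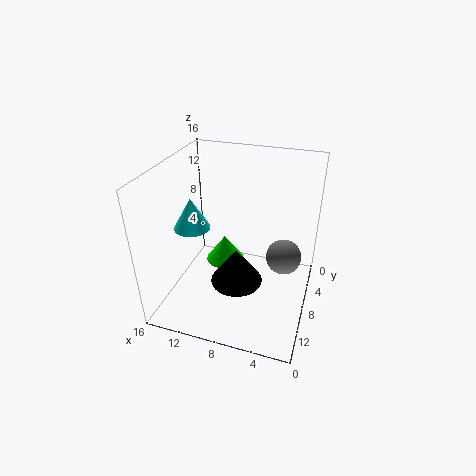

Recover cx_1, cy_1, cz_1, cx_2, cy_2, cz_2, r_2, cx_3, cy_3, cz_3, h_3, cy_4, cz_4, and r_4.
cx_1 = 3; cy_1 = 6.5; cz_1 = 5.5; cx_2 = 13; cy_2 = 9; cz_2 = 9; r_2 = 2; cx_3 = 11.5; cy_3 = 3; cz_3 = 1; h_3 = 3.5; cy_4 = 13; cz_4 = 6.5; r_4 = 2.5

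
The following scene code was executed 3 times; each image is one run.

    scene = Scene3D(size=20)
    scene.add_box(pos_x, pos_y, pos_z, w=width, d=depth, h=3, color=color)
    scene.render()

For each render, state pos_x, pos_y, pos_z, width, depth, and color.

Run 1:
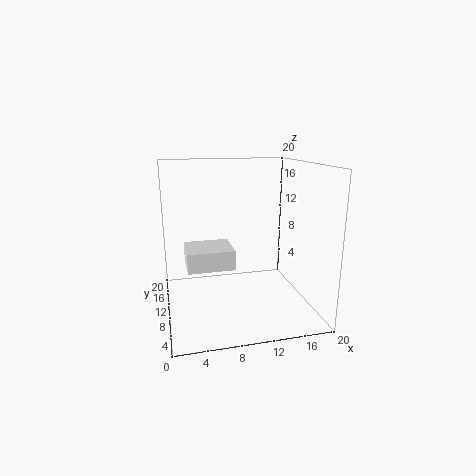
pos_x = 3
pos_y = 11.5
pos_z = 4.5
width = 7
depth = 6
color = 'white'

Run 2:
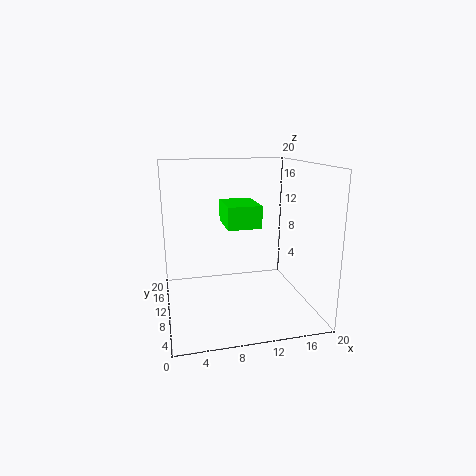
pos_x = 8
pos_y = 7
pos_z = 12
width = 4.5
depth = 6
color = 'lime'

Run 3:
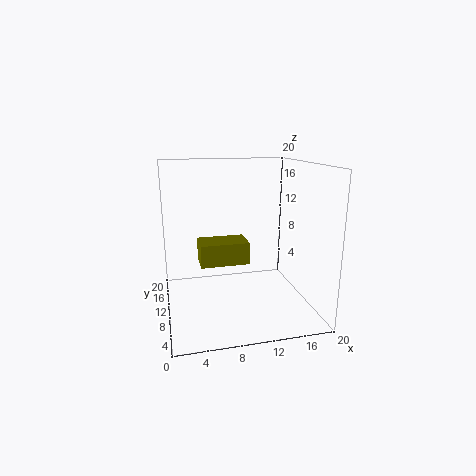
pos_x = 4.5
pos_y = 7.5
pos_z = 7
width = 6.5
depth = 4
color = 'olive'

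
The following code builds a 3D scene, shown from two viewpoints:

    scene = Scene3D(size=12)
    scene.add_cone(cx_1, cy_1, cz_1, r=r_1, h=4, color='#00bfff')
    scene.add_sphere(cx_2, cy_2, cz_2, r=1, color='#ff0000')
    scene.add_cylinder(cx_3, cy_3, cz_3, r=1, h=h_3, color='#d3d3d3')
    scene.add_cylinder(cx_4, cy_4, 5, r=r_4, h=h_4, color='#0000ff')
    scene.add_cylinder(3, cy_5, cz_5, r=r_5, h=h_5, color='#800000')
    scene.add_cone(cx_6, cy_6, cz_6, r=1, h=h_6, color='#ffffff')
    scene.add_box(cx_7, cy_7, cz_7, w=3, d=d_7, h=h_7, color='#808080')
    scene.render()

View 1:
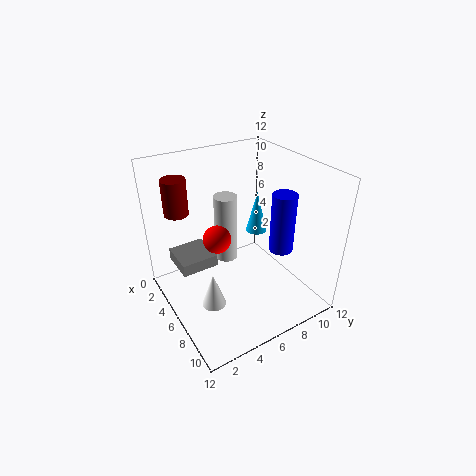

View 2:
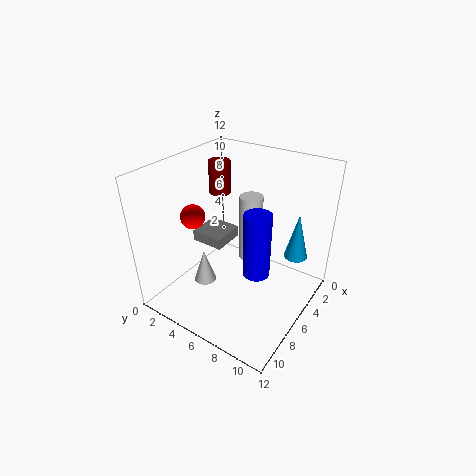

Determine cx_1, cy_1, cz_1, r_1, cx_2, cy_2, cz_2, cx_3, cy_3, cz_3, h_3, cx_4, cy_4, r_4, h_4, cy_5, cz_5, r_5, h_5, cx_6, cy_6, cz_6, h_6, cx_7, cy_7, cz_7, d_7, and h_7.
cx_1 = 3; cy_1 = 10; cz_1 = 4; r_1 = 1; cx_2 = 8; cy_2 = 3; cz_2 = 8; cx_3 = 4; cy_3 = 6; cz_3 = 3; h_3 = 6; cx_4 = 8; cy_4 = 9; r_4 = 1; h_4 = 5; cy_5 = 2; cz_5 = 8; r_5 = 1; h_5 = 3; cx_6 = 7; cy_6 = 3; cz_6 = 1; h_6 = 3; cx_7 = 3; cy_7 = 1; cz_7 = 4; d_7 = 3; h_7 = 1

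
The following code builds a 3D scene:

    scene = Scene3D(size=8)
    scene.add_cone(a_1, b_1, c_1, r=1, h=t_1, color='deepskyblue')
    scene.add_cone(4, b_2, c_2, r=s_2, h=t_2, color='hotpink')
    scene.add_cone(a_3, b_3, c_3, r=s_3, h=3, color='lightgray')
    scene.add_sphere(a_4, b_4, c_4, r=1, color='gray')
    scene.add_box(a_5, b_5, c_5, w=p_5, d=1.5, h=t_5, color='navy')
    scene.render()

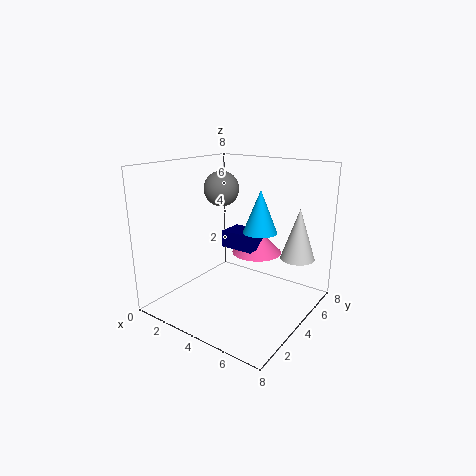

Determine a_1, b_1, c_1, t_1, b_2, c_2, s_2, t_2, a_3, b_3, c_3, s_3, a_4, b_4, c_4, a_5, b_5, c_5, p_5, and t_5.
a_1 = 4.5, b_1 = 5.5, c_1 = 4, t_1 = 2.5, b_2 = 6, c_2 = 2.5, s_2 = 1.5, t_2 = 1.5, a_3 = 6.5, b_3 = 6.5, c_3 = 2.5, s_3 = 1, a_4 = 2.5, b_4 = 4.5, c_4 = 6.5, a_5 = 2.5, b_5 = 4.5, c_5 = 3, p_5 = 2, t_5 = 1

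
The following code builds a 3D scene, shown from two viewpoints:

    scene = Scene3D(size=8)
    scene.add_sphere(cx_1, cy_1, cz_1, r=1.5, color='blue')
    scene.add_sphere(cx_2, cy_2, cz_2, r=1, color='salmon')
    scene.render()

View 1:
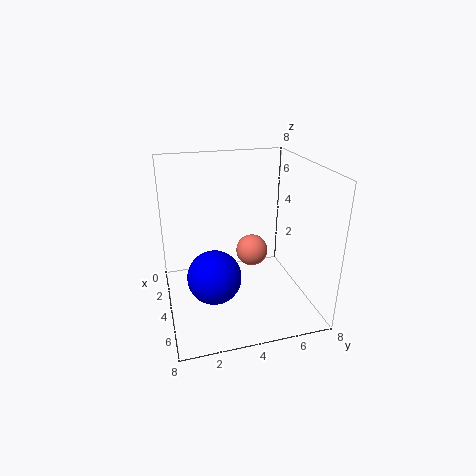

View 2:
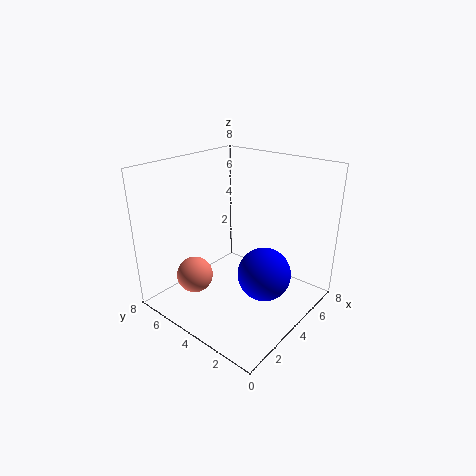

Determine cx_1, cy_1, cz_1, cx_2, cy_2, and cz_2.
cx_1 = 4.5; cy_1 = 2.5; cz_1 = 2; cx_2 = 2; cy_2 = 5.5; cz_2 = 2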